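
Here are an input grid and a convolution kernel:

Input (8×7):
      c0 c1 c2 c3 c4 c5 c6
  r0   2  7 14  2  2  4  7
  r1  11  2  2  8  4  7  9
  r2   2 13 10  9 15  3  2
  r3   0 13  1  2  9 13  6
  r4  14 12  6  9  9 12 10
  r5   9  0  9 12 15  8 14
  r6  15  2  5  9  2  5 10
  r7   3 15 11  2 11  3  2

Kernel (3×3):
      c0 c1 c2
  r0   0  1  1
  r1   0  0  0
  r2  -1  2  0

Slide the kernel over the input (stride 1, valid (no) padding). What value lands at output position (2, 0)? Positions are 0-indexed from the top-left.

The receptive field on the input at this output position is [2 13 10 / 0 13 1 / 14 12 6]. Elementwise product with the kernel and sum: 13·1 + 10·1 + 14·-1 + 12·2.

33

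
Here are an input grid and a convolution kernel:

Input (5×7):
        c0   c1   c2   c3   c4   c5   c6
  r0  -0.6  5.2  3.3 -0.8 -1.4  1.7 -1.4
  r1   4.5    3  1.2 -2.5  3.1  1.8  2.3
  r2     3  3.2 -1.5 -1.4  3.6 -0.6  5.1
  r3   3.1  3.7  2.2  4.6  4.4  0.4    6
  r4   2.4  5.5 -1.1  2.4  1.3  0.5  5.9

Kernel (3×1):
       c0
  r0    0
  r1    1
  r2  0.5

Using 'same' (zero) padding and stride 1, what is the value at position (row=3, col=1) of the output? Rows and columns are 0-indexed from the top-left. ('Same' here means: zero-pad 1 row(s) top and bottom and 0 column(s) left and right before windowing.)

The receptive field on the zero-padded input at this output position is [3.2 / 3.7 / 5.5]. Elementwise product with the kernel and sum: 3.7·1 + 5.5·0.5.

6.45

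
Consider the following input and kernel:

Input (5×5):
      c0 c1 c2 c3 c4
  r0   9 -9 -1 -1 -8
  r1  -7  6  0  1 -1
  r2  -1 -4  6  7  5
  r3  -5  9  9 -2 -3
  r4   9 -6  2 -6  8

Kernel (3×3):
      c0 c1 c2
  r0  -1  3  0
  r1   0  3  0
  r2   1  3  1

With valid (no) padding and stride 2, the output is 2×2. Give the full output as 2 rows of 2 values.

-25 33
9 1

Output[0,0]: The receptive field on the input at this output position is [9 -9 -1 / -7 6 0 / -1 -4 6]. Elementwise product with the kernel and sum: 9·-1 + -9·3 + 6·3 + -1·1 + -4·3 + 6·1.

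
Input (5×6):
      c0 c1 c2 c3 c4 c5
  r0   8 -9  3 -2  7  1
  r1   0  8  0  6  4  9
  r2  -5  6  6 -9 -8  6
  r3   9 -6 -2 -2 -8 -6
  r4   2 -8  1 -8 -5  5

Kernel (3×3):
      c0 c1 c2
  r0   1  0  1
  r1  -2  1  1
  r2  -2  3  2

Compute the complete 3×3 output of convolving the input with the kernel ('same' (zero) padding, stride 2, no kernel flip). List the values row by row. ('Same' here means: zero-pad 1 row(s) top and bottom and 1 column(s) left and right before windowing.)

15 15 30
24 1 -1
-12 1 8

Output[0,0]: The receptive field on the zero-padded input at this output position is [0 0 0 / 0 8 -9 / 0 0 8]. Elementwise product with the kernel and sum: 0·1 + 0·1 + 0·-2 + 8·1 + -9·1 + 0·-2 + 0·3 + 8·2.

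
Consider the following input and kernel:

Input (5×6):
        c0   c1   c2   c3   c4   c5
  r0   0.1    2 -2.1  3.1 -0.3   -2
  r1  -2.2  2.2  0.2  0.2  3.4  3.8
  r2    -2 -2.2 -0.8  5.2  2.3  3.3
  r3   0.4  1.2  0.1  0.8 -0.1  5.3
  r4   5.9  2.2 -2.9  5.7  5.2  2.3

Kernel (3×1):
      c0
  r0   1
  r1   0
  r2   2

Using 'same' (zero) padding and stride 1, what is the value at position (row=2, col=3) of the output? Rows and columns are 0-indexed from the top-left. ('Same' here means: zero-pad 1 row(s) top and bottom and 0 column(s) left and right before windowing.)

The receptive field on the zero-padded input at this output position is [0.2 / 5.2 / 0.8]. Elementwise product with the kernel and sum: 0.2·1 + 0.8·2.

1.8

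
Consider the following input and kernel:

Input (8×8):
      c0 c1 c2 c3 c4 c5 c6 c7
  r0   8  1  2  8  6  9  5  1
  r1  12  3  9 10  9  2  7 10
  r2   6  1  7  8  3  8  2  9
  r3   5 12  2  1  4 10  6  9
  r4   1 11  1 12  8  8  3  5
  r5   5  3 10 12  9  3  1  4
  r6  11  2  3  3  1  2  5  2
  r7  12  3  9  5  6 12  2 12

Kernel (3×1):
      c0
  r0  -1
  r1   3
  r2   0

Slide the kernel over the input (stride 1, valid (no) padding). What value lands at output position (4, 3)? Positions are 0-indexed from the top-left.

24

The receptive field on the input at this output position is [12 / 12 / 3]. Elementwise product with the kernel and sum: 12·-1 + 12·3.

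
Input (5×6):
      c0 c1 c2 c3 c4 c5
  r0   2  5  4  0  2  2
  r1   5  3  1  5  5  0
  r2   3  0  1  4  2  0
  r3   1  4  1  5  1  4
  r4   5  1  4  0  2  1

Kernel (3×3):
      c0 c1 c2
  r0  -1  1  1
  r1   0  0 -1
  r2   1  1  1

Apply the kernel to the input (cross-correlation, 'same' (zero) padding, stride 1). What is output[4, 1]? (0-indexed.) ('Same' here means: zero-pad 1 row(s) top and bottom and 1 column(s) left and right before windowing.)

0

The receptive field on the zero-padded input at this output position is [1 4 1 / 5 1 4 / 0 0 0]. Elementwise product with the kernel and sum: 1·-1 + 4·1 + 1·1 + 4·-1 + 0·1 + 0·1 + 0·1.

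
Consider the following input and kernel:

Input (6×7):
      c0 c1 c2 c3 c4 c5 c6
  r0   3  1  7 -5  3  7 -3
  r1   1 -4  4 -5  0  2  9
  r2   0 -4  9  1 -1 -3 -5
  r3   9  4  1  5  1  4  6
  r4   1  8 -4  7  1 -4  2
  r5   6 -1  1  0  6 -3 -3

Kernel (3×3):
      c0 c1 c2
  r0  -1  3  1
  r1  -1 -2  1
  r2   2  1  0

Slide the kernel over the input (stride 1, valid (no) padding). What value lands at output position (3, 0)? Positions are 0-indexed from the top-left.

The receptive field on the input at this output position is [9 4 1 / 1 8 -4 / 6 -1 1]. Elementwise product with the kernel and sum: 9·-1 + 4·3 + 1·1 + 1·-1 + 8·-2 + -4·1 + 6·2 + -1·1.

-6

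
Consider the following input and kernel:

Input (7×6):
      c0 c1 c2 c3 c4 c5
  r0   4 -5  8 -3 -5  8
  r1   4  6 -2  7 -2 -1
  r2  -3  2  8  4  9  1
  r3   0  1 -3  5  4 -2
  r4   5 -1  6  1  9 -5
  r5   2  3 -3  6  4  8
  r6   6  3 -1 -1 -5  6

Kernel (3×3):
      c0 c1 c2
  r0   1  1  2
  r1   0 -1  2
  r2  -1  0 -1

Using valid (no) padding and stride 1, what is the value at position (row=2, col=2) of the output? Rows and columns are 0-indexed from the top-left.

18

The receptive field on the input at this output position is [8 4 9 / -3 5 4 / 6 1 9]. Elementwise product with the kernel and sum: 8·1 + 4·1 + 9·2 + 5·-1 + 4·2 + 6·-1 + 9·-1.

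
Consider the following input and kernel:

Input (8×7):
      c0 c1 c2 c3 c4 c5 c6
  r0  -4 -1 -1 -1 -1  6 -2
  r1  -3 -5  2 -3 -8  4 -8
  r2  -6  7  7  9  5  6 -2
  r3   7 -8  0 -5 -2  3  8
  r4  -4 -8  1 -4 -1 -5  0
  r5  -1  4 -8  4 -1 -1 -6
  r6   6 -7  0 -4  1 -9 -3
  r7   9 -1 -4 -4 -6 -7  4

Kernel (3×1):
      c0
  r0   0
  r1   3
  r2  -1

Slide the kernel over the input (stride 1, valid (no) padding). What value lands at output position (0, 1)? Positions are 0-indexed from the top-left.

-22

The receptive field on the input at this output position is [-1 / -5 / 7]. Elementwise product with the kernel and sum: -5·3 + 7·-1.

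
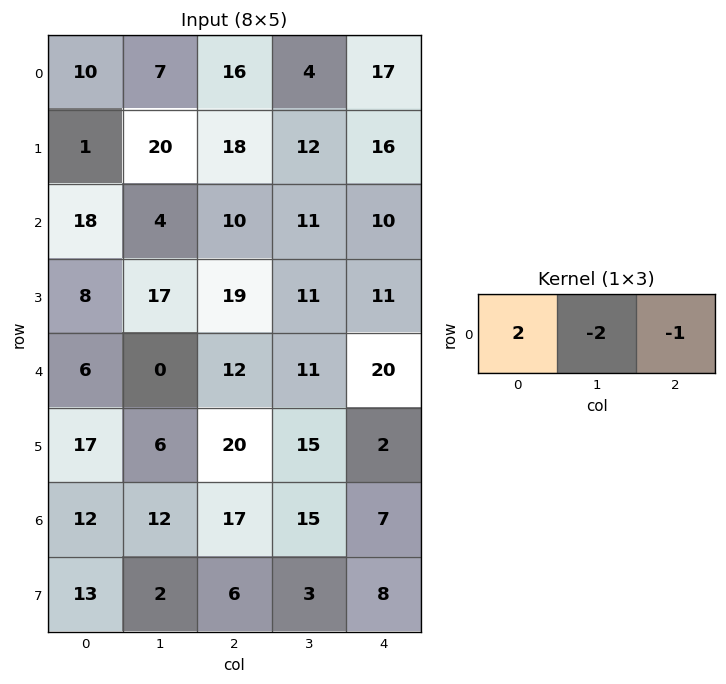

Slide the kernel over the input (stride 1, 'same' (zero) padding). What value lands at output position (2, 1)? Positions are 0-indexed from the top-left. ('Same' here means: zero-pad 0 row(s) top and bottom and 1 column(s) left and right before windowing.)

The receptive field on the zero-padded input at this output position is [18 4 10]. Elementwise product with the kernel and sum: 18·2 + 4·-2 + 10·-1.

18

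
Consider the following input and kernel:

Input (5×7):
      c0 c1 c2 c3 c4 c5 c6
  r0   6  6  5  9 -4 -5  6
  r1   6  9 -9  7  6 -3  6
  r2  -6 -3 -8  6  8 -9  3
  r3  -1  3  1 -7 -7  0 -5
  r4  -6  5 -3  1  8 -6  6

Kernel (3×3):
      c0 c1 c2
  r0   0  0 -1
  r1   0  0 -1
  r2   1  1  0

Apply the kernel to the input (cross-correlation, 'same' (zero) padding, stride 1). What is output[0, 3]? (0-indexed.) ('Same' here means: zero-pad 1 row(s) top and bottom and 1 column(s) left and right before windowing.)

The receptive field on the zero-padded input at this output position is [0 0 0 / 5 9 -4 / -9 7 6]. Elementwise product with the kernel and sum: 0·-1 + -4·-1 + -9·1 + 7·1.

2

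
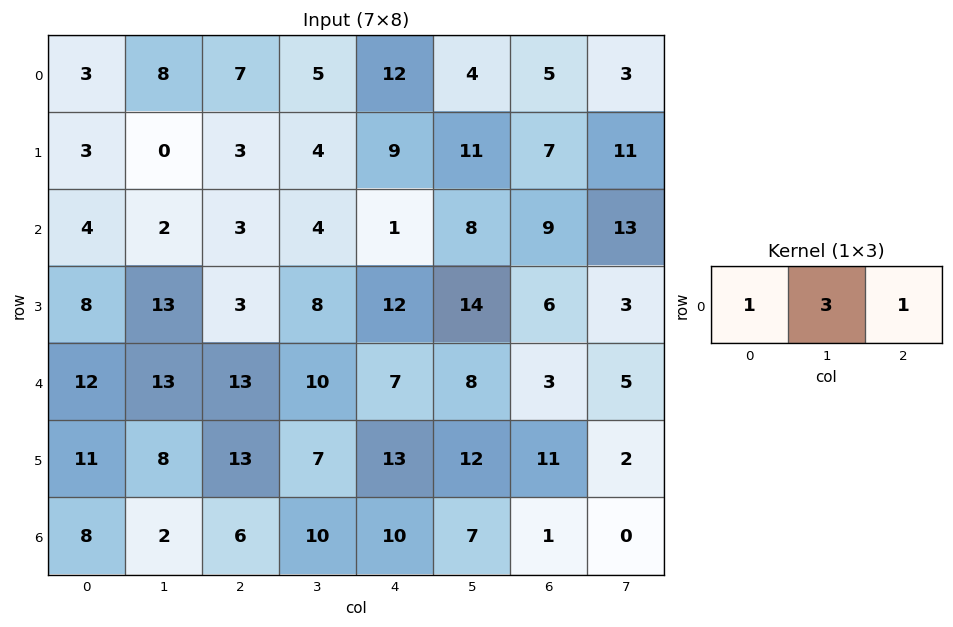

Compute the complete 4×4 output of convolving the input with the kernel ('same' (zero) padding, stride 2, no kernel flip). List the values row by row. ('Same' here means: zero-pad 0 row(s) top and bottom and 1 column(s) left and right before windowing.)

Output[0,0]: The receptive field on the zero-padded input at this output position is [0 3 8]. Elementwise product with the kernel and sum: 0·1 + 3·3 + 8·1.

17 34 45 22
14 15 15 48
49 62 39 22
26 30 47 10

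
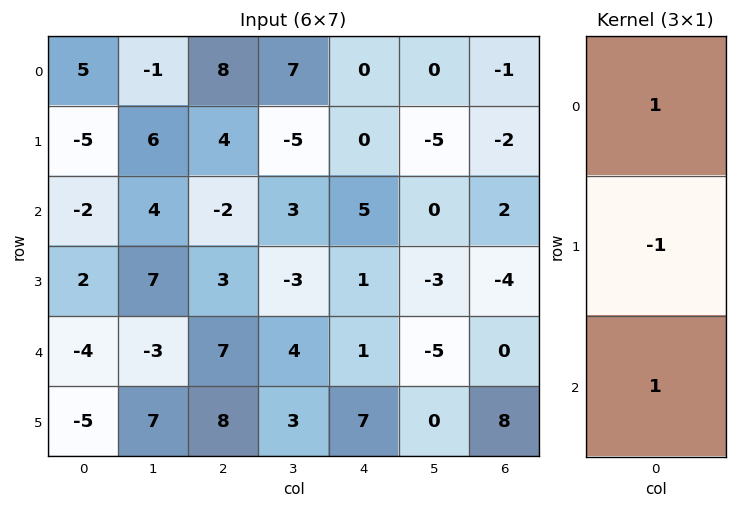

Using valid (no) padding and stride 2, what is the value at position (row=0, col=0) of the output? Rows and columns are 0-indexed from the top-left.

8

The receptive field on the input at this output position is [5 / -5 / -2]. Elementwise product with the kernel and sum: 5·1 + -5·-1 + -2·1.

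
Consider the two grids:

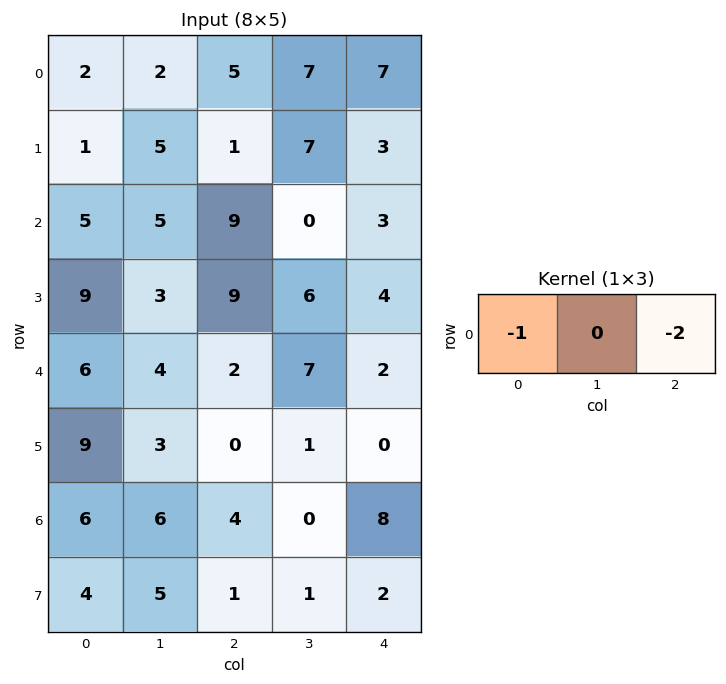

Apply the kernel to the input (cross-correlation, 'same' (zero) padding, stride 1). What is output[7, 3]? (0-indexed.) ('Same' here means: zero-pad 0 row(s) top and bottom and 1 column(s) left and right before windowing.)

-5

The receptive field on the zero-padded input at this output position is [1 1 2]. Elementwise product with the kernel and sum: 1·-1 + 2·-2.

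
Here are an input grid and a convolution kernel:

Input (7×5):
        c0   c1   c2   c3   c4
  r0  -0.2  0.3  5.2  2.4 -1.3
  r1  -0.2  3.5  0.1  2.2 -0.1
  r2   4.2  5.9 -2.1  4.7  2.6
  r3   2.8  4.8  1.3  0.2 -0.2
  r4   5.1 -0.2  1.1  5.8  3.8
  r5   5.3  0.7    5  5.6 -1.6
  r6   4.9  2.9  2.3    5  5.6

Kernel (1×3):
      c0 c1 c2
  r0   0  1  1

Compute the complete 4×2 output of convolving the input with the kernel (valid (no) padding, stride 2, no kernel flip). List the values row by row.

5.5 1.1
3.8 7.3
0.9 9.6
5.2 10.6

Output[0,0]: The receptive field on the input at this output position is [-0.2 0.3 5.2]. Elementwise product with the kernel and sum: 0.3·1 + 5.2·1.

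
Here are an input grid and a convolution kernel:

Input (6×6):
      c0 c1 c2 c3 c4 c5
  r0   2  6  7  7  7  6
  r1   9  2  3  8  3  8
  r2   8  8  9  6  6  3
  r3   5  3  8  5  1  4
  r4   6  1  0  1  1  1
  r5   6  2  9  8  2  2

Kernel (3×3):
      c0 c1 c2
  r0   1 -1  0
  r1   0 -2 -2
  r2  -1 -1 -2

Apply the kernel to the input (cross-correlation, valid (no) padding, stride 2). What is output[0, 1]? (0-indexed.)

The receptive field on the input at this output position is [7 7 7 / 3 8 3 / 9 6 6]. Elementwise product with the kernel and sum: 7·1 + 7·-1 + 8·-2 + 3·-2 + 9·-1 + 6·-1 + 6·-2.

-49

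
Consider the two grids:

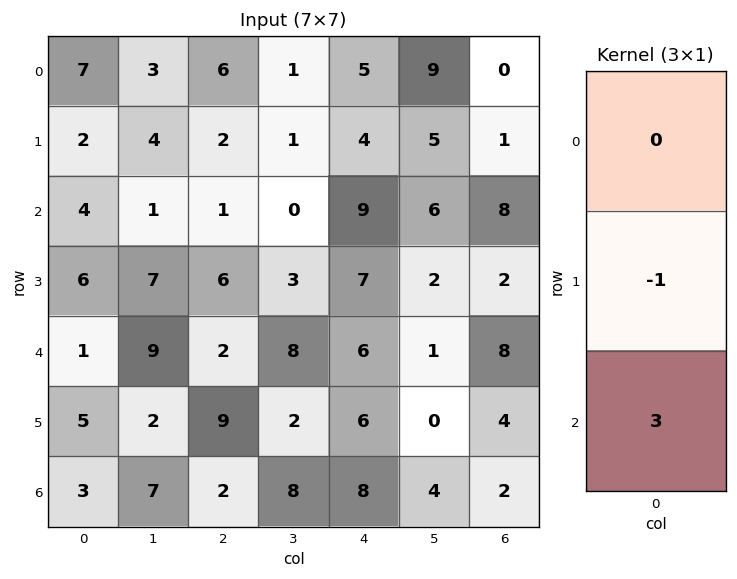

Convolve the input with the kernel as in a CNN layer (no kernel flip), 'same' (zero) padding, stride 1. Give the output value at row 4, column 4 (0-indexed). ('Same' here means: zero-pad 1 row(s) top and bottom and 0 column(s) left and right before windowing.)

The receptive field on the zero-padded input at this output position is [7 / 6 / 6]. Elementwise product with the kernel and sum: 6·-1 + 6·3.

12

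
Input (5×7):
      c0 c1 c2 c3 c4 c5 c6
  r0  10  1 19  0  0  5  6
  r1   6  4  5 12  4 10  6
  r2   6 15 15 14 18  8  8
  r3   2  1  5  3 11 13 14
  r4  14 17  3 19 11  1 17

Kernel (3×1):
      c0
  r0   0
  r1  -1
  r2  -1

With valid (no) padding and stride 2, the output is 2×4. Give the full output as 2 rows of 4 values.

-12 -20 -22 -14
-16 -8 -22 -31

Output[0,0]: The receptive field on the input at this output position is [10 / 6 / 6]. Elementwise product with the kernel and sum: 6·-1 + 6·-1.
Output[0,1]: The receptive field on the input at this output position is [19 / 5 / 15]. Elementwise product with the kernel and sum: 5·-1 + 15·-1.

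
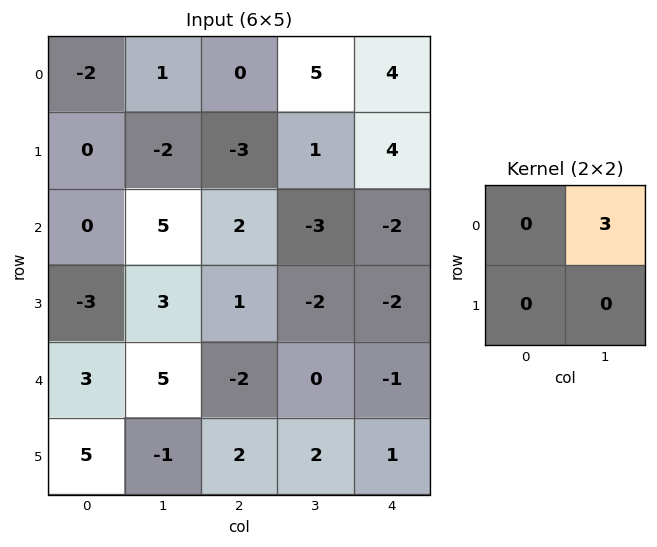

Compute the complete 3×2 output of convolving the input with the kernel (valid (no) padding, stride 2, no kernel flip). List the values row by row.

Output[0,0]: The receptive field on the input at this output position is [-2 1 / 0 -2]. Elementwise product with the kernel and sum: 1·3.

3 15
15 -9
15 0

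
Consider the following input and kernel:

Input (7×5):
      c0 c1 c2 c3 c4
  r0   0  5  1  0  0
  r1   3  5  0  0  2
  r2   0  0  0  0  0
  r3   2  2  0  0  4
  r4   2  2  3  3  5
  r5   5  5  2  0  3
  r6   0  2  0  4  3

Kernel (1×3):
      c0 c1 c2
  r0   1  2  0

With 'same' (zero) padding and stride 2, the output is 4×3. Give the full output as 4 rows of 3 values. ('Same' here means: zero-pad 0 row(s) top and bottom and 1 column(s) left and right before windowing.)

0 7 0
0 0 0
4 8 13
0 2 10

Output[0,0]: The receptive field on the zero-padded input at this output position is [0 0 5]. Elementwise product with the kernel and sum: 0·1 + 0·2.
Output[0,1]: The receptive field on the zero-padded input at this output position is [5 1 0]. Elementwise product with the kernel and sum: 5·1 + 1·2.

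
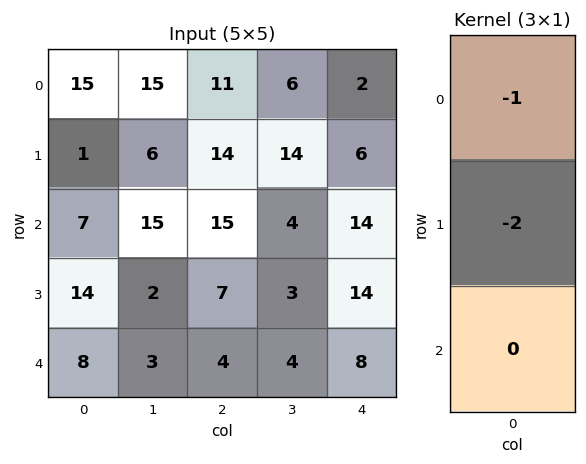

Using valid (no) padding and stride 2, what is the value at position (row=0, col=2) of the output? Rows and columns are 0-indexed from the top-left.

-14

The receptive field on the input at this output position is [2 / 6 / 14]. Elementwise product with the kernel and sum: 2·-1 + 6·-2.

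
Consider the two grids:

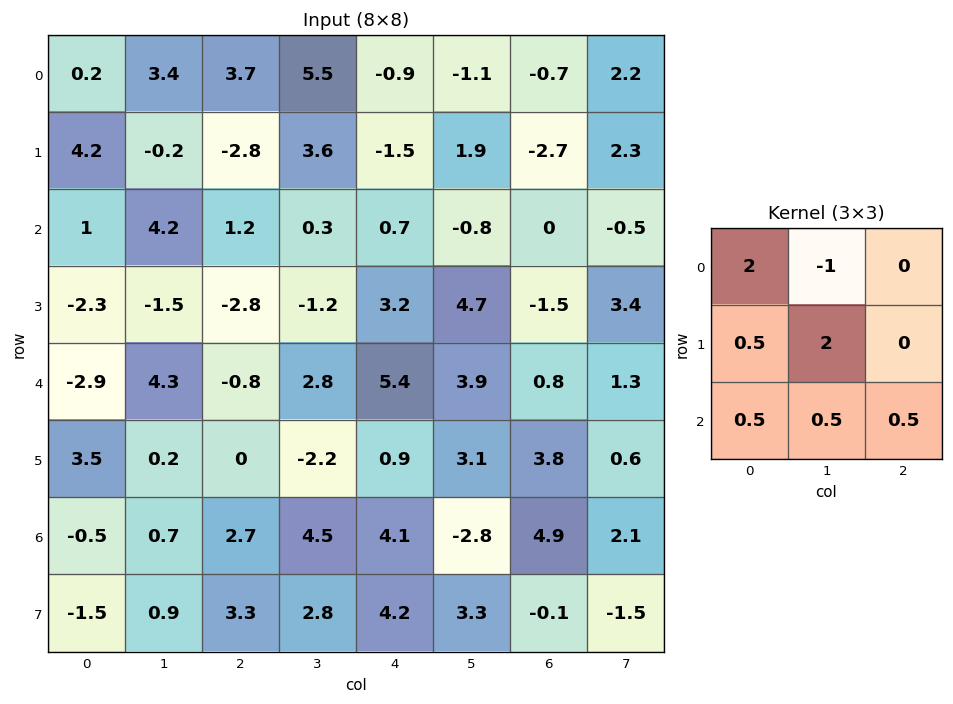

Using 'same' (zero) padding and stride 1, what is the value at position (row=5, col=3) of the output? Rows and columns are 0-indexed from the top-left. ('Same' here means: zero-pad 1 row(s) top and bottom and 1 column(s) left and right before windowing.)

The receptive field on the zero-padded input at this output position is [-0.8 2.8 5.4 / 0 -2.2 0.9 / 2.7 4.5 4.1]. Elementwise product with the kernel and sum: -0.8·2 + 2.8·-1 + 0·0.5 + -2.2·2 + 2.7·0.5 + 4.5·0.5 + 4.1·0.5.

-3.15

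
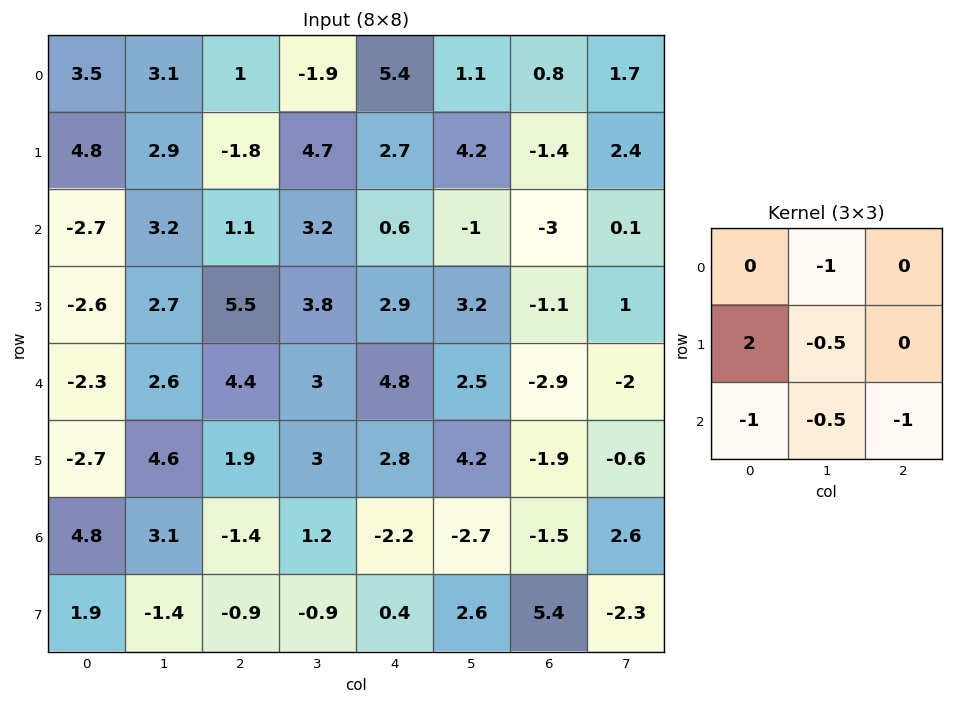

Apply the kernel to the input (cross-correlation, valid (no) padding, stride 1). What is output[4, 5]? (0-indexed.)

The receptive field on the input at this output position is [2.5 -2.9 -2 / 4.2 -1.9 -0.6 / -2.7 -1.5 2.6]. Elementwise product with the kernel and sum: -2.9·-1 + 4.2·2 + -1.9·-0.5 + -2.7·-1 + -1.5·-0.5 + 2.6·-1.

13.1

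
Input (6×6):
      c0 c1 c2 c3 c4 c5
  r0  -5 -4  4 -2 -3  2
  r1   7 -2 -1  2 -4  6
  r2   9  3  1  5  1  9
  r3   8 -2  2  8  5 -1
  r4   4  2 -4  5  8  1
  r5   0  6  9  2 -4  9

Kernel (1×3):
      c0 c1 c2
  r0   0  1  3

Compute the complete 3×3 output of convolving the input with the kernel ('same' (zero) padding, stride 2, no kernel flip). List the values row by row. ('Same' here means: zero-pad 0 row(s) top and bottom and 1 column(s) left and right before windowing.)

-17 -2 3
18 16 28
10 11 11

Output[0,0]: The receptive field on the zero-padded input at this output position is [0 -5 -4]. Elementwise product with the kernel and sum: -5·1 + -4·3.
Output[0,1]: The receptive field on the zero-padded input at this output position is [-4 4 -2]. Elementwise product with the kernel and sum: 4·1 + -2·3.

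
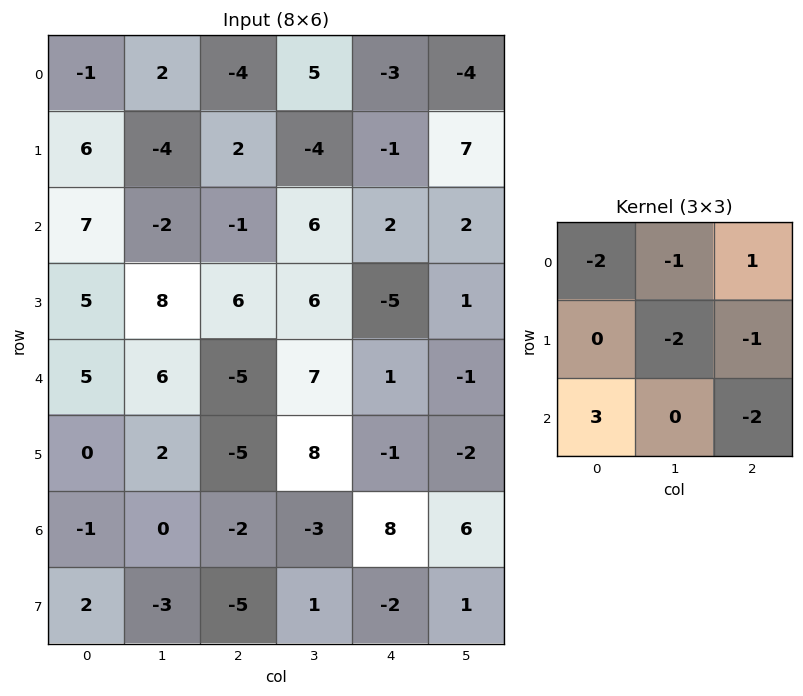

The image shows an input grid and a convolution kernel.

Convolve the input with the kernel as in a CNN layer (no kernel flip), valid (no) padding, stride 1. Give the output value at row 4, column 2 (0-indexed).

The receptive field on the input at this output position is [-5 7 1 / -5 8 -1 / -2 -3 8]. Elementwise product with the kernel and sum: -5·-2 + 7·-1 + 1·1 + 8·-2 + -1·-1 + -2·3 + 8·-2.

-33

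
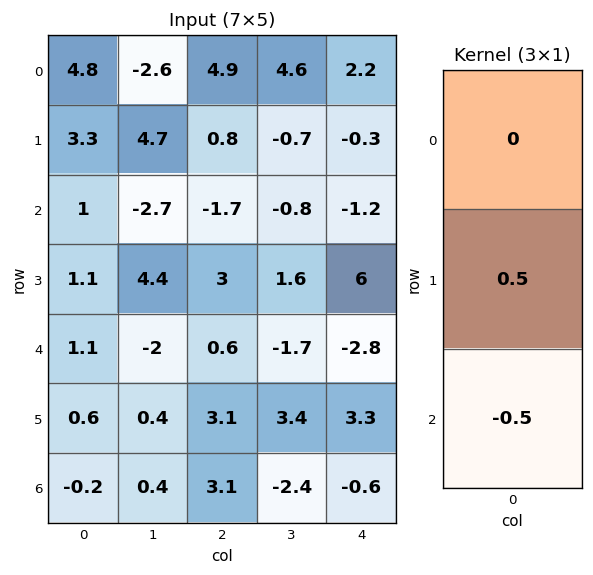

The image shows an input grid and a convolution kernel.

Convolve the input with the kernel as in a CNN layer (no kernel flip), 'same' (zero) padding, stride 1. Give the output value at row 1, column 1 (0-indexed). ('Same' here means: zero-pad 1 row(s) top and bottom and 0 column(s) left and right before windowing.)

3.7

The receptive field on the zero-padded input at this output position is [-2.6 / 4.7 / -2.7]. Elementwise product with the kernel and sum: 4.7·0.5 + -2.7·-0.5.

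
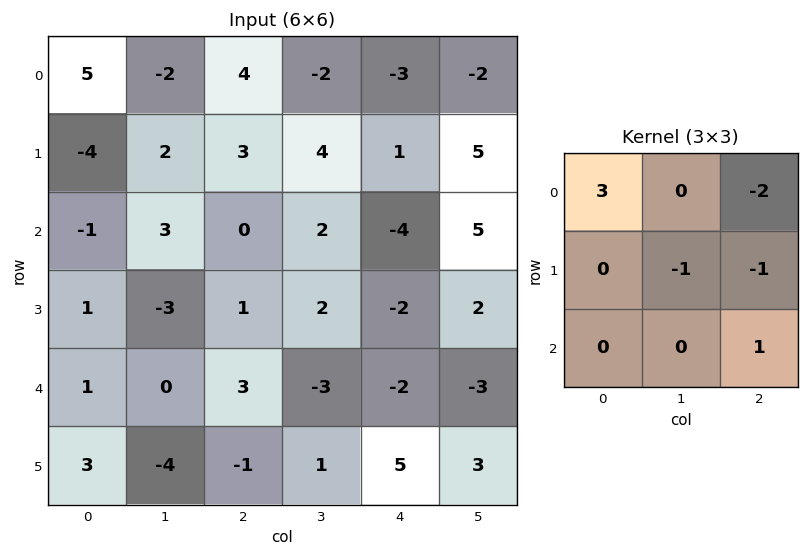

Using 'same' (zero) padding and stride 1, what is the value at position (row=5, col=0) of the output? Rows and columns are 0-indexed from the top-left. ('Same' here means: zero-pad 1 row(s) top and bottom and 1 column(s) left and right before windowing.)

1

The receptive field on the zero-padded input at this output position is [0 1 0 / 0 3 -4 / 0 0 0]. Elementwise product with the kernel and sum: 0·3 + 0·-2 + 3·-1 + -4·-1 + 0·1.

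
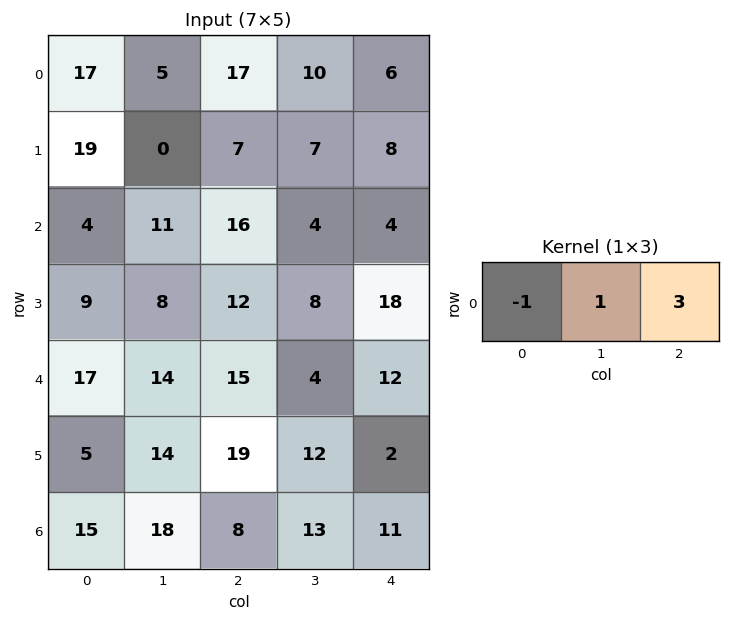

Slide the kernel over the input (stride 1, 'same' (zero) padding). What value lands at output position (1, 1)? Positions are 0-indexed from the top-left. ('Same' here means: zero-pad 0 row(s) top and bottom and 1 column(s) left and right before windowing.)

2

The receptive field on the zero-padded input at this output position is [19 0 7]. Elementwise product with the kernel and sum: 19·-1 + 0·1 + 7·3.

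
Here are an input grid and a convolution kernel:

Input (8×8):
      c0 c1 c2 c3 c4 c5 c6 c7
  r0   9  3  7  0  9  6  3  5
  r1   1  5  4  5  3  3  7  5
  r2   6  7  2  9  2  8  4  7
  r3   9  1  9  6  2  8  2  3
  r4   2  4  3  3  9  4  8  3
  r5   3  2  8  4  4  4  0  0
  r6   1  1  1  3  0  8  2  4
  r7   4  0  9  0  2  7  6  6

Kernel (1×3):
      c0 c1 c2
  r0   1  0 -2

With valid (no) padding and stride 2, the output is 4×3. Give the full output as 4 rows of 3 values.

Output[0,0]: The receptive field on the input at this output position is [9 3 7]. Elementwise product with the kernel and sum: 9·1 + 7·-2.
Output[0,1]: The receptive field on the input at this output position is [7 0 9]. Elementwise product with the kernel and sum: 7·1 + 9·-2.

-5 -11 3
2 -2 -6
-4 -15 -7
-1 1 -4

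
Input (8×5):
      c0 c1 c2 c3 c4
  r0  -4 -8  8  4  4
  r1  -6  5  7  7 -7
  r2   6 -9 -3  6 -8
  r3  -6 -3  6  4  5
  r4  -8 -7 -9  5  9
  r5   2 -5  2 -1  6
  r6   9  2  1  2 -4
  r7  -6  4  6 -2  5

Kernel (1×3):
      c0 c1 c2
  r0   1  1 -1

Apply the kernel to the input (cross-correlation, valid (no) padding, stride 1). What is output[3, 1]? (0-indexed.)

The receptive field on the input at this output position is [-3 6 4]. Elementwise product with the kernel and sum: -3·1 + 6·1 + 4·-1.

-1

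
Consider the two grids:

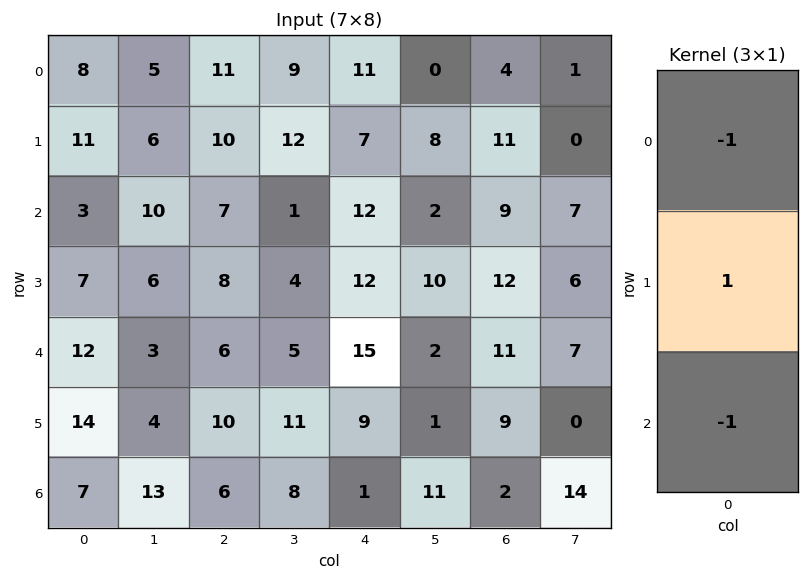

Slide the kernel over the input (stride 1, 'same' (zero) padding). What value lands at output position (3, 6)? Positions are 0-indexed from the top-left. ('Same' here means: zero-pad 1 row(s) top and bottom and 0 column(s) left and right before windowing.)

-8

The receptive field on the zero-padded input at this output position is [9 / 12 / 11]. Elementwise product with the kernel and sum: 9·-1 + 12·1 + 11·-1.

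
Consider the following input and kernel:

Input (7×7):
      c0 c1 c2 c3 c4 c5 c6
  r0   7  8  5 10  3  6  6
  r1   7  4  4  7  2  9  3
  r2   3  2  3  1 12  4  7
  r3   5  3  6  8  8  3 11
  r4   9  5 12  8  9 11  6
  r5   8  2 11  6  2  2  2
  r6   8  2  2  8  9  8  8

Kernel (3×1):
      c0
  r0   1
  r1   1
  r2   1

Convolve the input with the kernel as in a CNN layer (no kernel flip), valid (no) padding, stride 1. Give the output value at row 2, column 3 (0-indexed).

17

The receptive field on the input at this output position is [1 / 8 / 8]. Elementwise product with the kernel and sum: 1·1 + 8·1 + 8·1.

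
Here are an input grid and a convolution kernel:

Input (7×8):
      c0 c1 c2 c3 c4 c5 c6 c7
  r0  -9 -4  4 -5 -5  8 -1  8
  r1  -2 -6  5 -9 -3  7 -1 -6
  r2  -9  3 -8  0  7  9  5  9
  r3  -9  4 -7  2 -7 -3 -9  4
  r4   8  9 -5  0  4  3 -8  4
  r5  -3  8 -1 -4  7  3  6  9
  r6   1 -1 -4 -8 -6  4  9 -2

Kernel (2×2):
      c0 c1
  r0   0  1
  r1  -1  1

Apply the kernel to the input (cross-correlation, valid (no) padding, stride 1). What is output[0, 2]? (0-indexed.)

-19

The receptive field on the input at this output position is [4 -5 / 5 -9]. Elementwise product with the kernel and sum: -5·1 + 5·-1 + -9·1.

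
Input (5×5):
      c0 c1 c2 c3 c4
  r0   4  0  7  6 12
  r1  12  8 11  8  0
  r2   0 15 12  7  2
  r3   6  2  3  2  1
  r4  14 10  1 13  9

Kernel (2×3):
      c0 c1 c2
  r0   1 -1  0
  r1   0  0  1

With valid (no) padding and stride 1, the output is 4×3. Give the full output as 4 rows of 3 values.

15 1 1
16 4 5
-12 5 6
5 12 10

Output[0,0]: The receptive field on the input at this output position is [4 0 7 / 12 8 11]. Elementwise product with the kernel and sum: 4·1 + 0·-1 + 11·1.
Output[0,1]: The receptive field on the input at this output position is [0 7 6 / 8 11 8]. Elementwise product with the kernel and sum: 0·1 + 7·-1 + 8·1.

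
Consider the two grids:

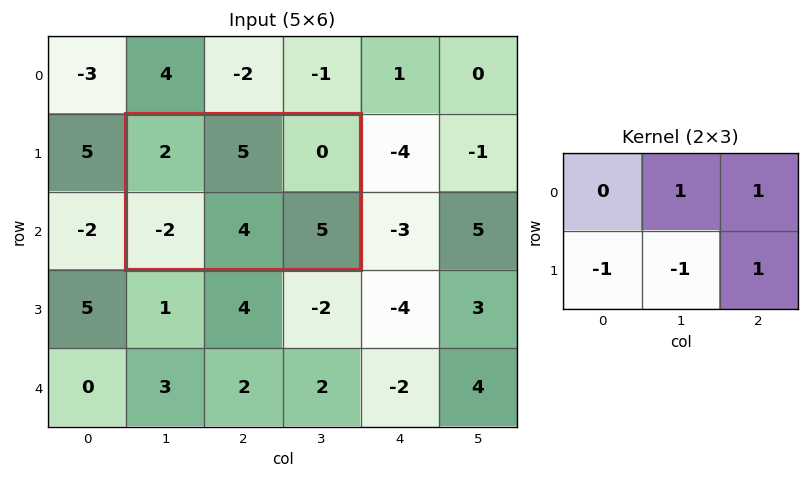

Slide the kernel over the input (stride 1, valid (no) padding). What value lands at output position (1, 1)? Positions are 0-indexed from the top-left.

The receptive field on the input at this output position is [2 5 0 / -2 4 5]. Elementwise product with the kernel and sum: 5·1 + 0·1 + -2·-1 + 4·-1 + 5·1.

8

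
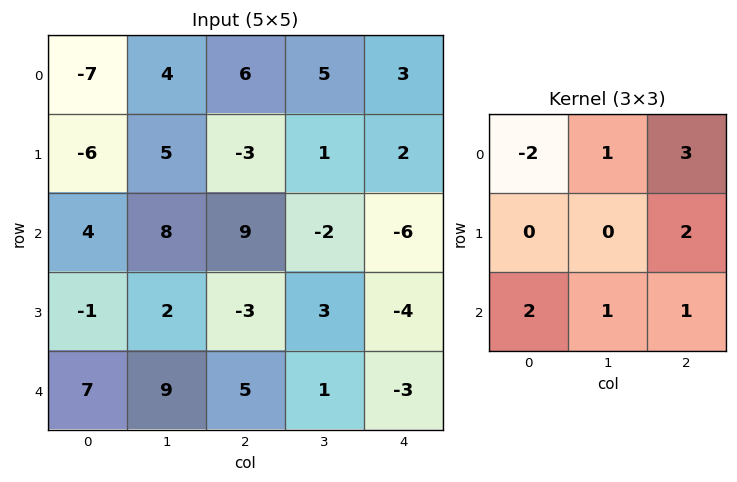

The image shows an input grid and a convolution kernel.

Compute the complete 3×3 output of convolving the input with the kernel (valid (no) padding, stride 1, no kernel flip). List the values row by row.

55 38 16
23 -10 -6
49 17 -38

Output[0,0]: The receptive field on the input at this output position is [-7 4 6 / -6 5 -3 / 4 8 9]. Elementwise product with the kernel and sum: -7·-2 + 4·1 + 6·3 + -3·2 + 4·2 + 8·1 + 9·1.
Output[0,1]: The receptive field on the input at this output position is [4 6 5 / 5 -3 1 / 8 9 -2]. Elementwise product with the kernel and sum: 4·-2 + 6·1 + 5·3 + 1·2 + 8·2 + 9·1 + -2·1.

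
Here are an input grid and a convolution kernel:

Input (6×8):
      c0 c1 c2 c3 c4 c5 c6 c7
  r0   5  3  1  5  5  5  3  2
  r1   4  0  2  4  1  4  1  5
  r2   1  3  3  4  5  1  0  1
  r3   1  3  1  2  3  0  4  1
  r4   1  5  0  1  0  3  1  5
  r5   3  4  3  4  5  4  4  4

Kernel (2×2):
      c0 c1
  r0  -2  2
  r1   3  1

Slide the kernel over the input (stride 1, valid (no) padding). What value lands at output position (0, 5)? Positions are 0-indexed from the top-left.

9

The receptive field on the input at this output position is [5 3 / 4 1]. Elementwise product with the kernel and sum: 5·-2 + 3·2 + 4·3 + 1·1.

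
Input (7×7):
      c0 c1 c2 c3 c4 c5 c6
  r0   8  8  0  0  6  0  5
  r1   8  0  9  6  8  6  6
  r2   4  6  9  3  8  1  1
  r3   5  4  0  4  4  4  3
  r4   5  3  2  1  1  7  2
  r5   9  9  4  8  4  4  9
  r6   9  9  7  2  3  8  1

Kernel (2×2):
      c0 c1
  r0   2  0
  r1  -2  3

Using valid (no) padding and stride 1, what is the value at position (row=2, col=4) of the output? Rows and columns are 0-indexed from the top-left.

20

The receptive field on the input at this output position is [8 1 / 4 4]. Elementwise product with the kernel and sum: 8·2 + 4·-2 + 4·3.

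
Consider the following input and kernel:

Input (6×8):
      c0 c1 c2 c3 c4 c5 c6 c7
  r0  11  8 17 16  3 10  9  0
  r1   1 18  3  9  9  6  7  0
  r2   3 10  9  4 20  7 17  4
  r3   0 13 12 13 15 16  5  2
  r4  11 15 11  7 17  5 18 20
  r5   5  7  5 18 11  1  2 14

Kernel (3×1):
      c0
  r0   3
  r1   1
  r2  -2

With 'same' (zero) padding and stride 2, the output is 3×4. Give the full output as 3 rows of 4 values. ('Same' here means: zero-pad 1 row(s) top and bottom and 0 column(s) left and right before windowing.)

Output[0,0]: The receptive field on the zero-padded input at this output position is [0 / 11 / 1]. Elementwise product with the kernel and sum: 0·3 + 11·1 + 1·-2.
Output[0,1]: The receptive field on the zero-padded input at this output position is [0 / 17 / 3]. Elementwise product with the kernel and sum: 0·3 + 17·1 + 3·-2.

9 11 -15 -5
6 -6 17 28
1 37 40 29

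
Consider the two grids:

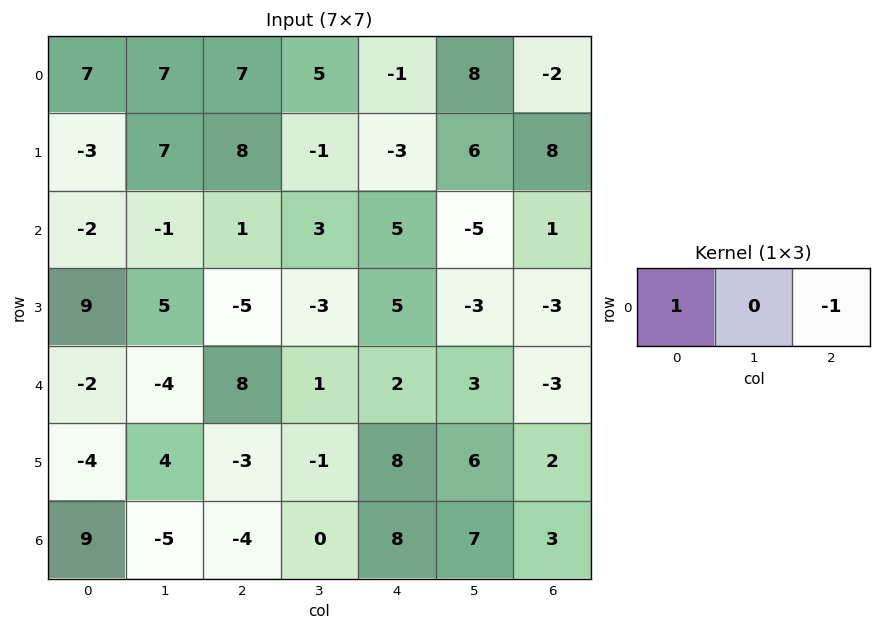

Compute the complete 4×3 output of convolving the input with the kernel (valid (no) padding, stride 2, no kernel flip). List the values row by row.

0 8 1
-3 -4 4
-10 6 5
13 -12 5

Output[0,0]: The receptive field on the input at this output position is [7 7 7]. Elementwise product with the kernel and sum: 7·1 + 7·-1.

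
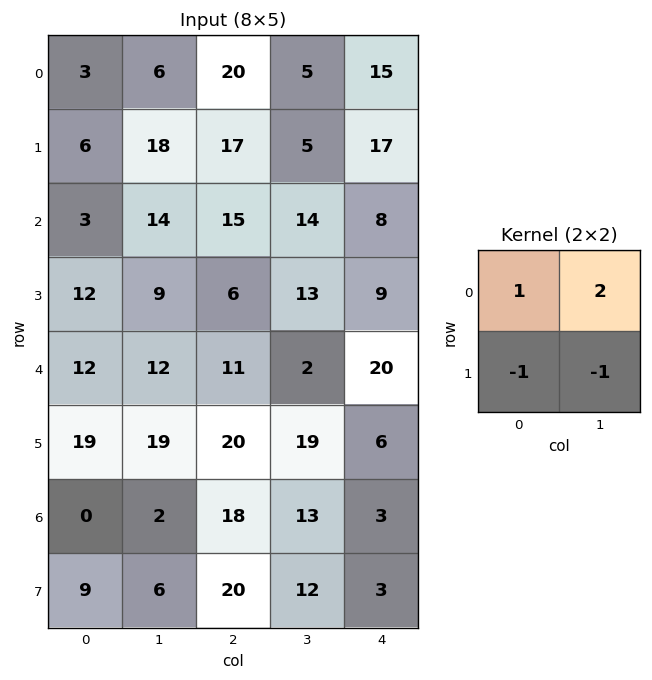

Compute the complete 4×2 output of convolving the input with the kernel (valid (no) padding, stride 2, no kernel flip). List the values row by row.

-9 8
10 24
-2 -24
-11 12

Output[0,0]: The receptive field on the input at this output position is [3 6 / 6 18]. Elementwise product with the kernel and sum: 3·1 + 6·2 + 6·-1 + 18·-1.
Output[0,1]: The receptive field on the input at this output position is [20 5 / 17 5]. Elementwise product with the kernel and sum: 20·1 + 5·2 + 17·-1 + 5·-1.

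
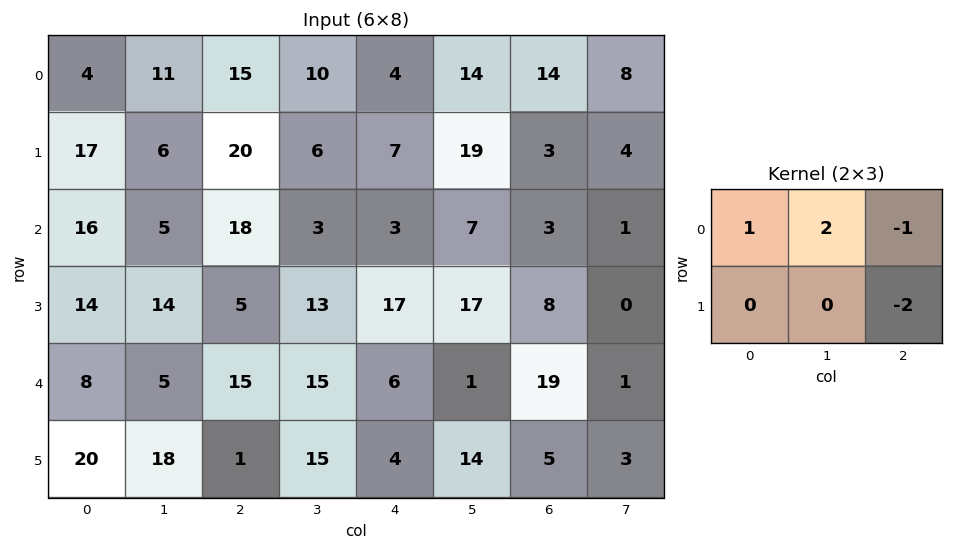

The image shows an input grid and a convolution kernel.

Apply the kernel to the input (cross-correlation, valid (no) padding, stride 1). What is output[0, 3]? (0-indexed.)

-34

The receptive field on the input at this output position is [10 4 14 / 6 7 19]. Elementwise product with the kernel and sum: 10·1 + 4·2 + 14·-1 + 19·-2.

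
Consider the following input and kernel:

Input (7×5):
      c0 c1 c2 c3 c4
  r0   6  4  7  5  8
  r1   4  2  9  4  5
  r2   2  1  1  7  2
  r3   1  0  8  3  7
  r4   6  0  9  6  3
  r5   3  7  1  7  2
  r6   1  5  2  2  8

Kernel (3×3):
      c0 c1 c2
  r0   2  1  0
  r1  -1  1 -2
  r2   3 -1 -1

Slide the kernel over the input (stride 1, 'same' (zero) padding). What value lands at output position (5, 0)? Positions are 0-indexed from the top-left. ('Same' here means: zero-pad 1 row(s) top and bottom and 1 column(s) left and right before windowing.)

The receptive field on the zero-padded input at this output position is [0 6 0 / 0 3 7 / 0 1 5]. Elementwise product with the kernel and sum: 0·2 + 6·1 + 0·-1 + 3·1 + 7·-2 + 0·3 + 1·-1 + 5·-1.

-11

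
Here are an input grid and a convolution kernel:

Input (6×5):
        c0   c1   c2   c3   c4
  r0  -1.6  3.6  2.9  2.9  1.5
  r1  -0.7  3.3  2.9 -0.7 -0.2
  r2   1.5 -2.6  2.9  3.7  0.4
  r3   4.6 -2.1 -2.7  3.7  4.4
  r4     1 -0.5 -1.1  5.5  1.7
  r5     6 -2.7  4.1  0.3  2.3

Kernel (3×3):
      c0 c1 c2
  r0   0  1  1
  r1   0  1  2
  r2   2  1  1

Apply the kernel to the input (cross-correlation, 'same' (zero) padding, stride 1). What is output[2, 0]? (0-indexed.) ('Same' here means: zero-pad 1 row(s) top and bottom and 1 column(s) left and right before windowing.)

1.4

The receptive field on the zero-padded input at this output position is [0 -0.7 3.3 / 0 1.5 -2.6 / 0 4.6 -2.1]. Elementwise product with the kernel and sum: -0.7·1 + 3.3·1 + 1.5·1 + -2.6·2 + 0·2 + 4.6·1 + -2.1·1.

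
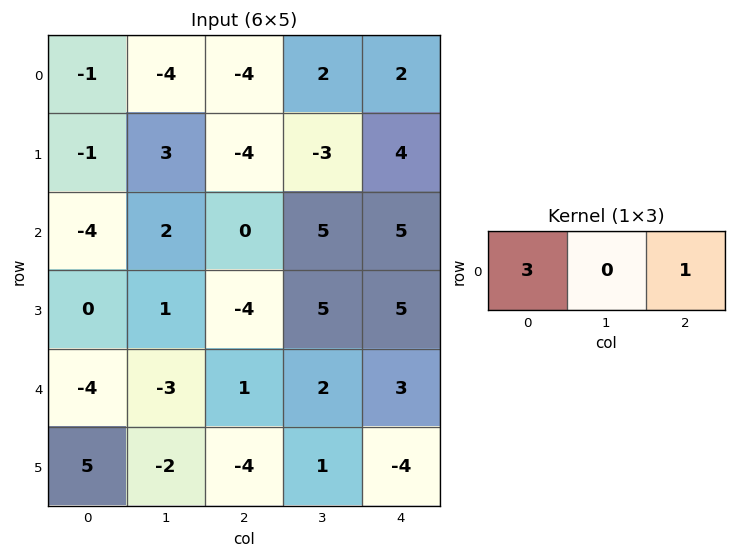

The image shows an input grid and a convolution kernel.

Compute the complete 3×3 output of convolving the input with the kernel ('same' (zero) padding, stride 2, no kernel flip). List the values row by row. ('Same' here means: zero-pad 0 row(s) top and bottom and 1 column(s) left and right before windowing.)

Output[0,0]: The receptive field on the zero-padded input at this output position is [0 -1 -4]. Elementwise product with the kernel and sum: 0·3 + -4·1.

-4 -10 6
2 11 15
-3 -7 6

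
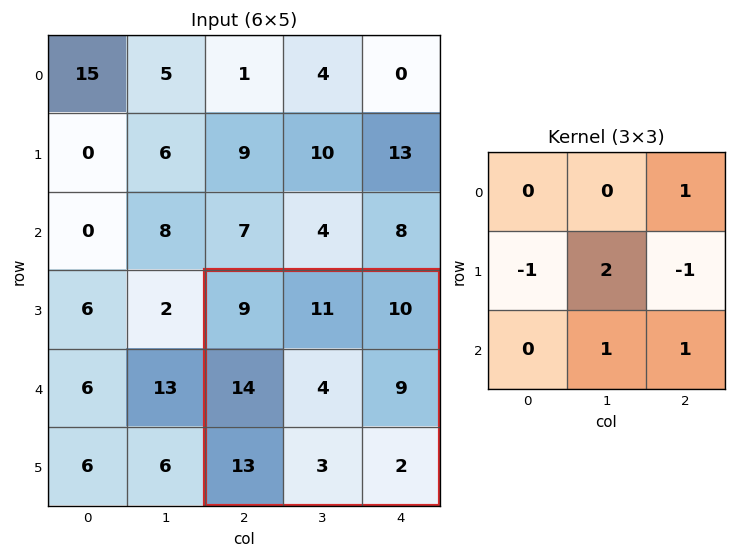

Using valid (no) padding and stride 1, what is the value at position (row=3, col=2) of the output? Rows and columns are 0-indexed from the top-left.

The receptive field on the input at this output position is [9 11 10 / 14 4 9 / 13 3 2]. Elementwise product with the kernel and sum: 10·1 + 14·-1 + 4·2 + 9·-1 + 3·1 + 2·1.

0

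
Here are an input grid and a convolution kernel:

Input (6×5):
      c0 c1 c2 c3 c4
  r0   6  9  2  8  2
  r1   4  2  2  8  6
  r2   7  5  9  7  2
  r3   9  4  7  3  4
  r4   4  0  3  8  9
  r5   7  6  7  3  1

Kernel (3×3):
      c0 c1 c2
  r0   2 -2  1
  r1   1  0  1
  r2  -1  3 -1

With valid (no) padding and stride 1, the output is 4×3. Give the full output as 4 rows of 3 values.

Output[0,0]: The receptive field on the input at this output position is [6 9 2 / 4 2 2 / 7 5 9]. Elementwise product with the kernel and sum: 6·2 + 9·-2 + 2·1 + 4·1 + 2·1 + 7·-1 + 5·3 + 9·-1.

1 47 8
18 34 3
22 7 29
28 17 25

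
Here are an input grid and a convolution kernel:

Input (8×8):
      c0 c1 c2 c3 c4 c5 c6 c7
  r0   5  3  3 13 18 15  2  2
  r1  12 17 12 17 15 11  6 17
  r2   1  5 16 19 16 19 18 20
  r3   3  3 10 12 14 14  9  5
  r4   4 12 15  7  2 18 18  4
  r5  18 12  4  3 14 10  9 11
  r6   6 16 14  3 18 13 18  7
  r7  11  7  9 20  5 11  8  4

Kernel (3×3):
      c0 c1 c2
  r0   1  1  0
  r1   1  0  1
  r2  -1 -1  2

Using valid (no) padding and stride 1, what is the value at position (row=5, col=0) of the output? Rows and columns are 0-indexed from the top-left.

50

The receptive field on the input at this output position is [18 12 4 / 6 16 14 / 11 7 9]. Elementwise product with the kernel and sum: 18·1 + 12·1 + 6·1 + 14·1 + 11·-1 + 7·-1 + 9·2.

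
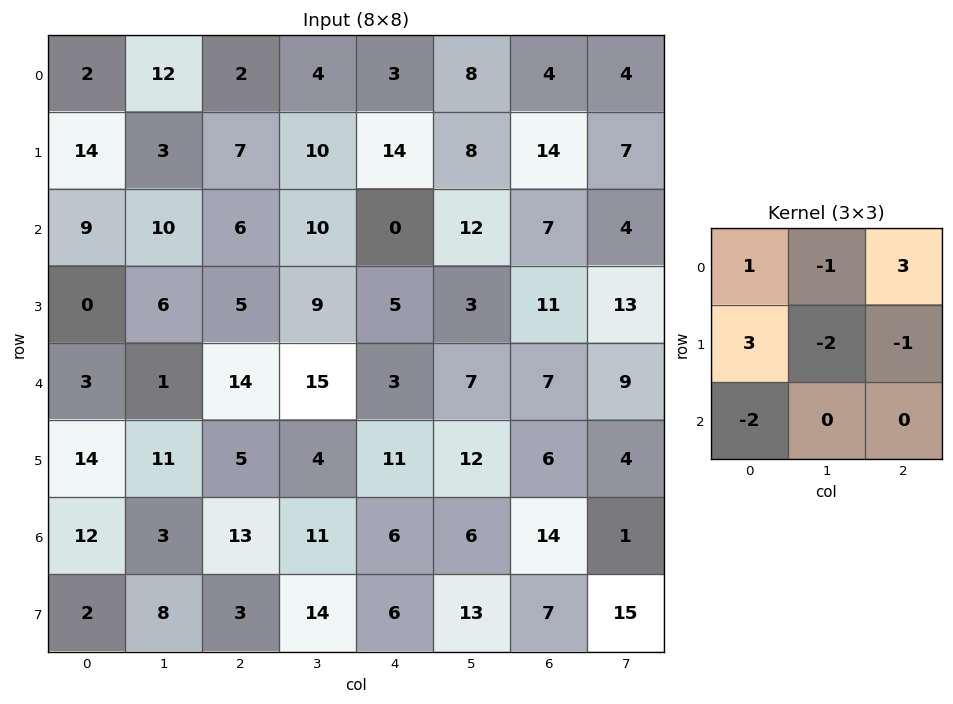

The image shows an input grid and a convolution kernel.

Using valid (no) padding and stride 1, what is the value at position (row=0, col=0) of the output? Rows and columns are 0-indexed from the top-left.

7

The receptive field on the input at this output position is [2 12 2 / 14 3 7 / 9 10 6]. Elementwise product with the kernel and sum: 2·1 + 12·-1 + 2·3 + 14·3 + 3·-2 + 7·-1 + 9·-2.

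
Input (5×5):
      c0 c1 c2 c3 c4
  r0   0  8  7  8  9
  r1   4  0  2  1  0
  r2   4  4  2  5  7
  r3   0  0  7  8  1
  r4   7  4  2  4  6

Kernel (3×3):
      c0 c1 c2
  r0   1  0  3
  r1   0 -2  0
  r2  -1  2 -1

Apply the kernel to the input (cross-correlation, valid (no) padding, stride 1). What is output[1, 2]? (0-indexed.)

The receptive field on the input at this output position is [2 1 0 / 2 5 7 / 7 8 1]. Elementwise product with the kernel and sum: 2·1 + 0·3 + 5·-2 + 7·-1 + 8·2 + 1·-1.

0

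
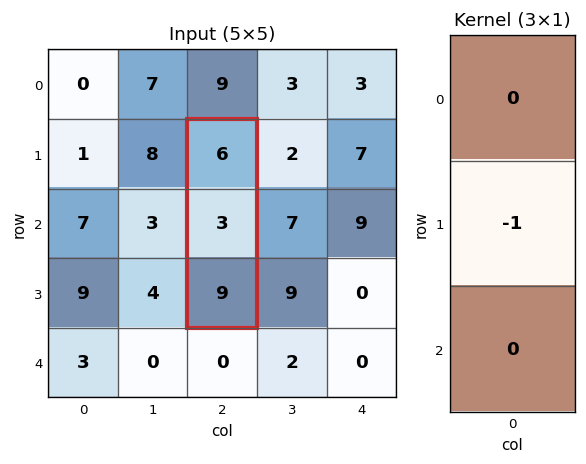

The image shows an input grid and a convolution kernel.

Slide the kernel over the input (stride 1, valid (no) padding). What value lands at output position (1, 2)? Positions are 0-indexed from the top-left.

The receptive field on the input at this output position is [6 / 3 / 9]. Elementwise product with the kernel and sum: 3·-1.

-3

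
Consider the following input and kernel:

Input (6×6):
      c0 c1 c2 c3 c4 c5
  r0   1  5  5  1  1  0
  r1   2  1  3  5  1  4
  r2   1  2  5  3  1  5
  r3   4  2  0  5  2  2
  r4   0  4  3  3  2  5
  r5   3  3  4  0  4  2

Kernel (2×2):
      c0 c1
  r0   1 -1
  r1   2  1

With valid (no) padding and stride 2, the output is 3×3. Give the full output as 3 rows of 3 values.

1 15 7
9 7 2
5 8 7

Output[0,0]: The receptive field on the input at this output position is [1 5 / 2 1]. Elementwise product with the kernel and sum: 1·1 + 5·-1 + 2·2 + 1·1.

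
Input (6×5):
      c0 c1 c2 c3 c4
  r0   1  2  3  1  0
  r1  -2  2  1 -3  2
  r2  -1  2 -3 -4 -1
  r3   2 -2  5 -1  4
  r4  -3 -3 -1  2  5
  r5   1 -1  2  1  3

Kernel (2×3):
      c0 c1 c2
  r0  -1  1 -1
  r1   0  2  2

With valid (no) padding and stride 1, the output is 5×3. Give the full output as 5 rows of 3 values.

Output[0,0]: The receptive field on the input at this output position is [1 2 3 / -2 2 1]. Elementwise product with the kernel and sum: 1·-1 + 2·1 + 3·-1 + 2·2 + 1·2.

4 -4 -4
1 -12 -16
12 7 6
-17 10 4
3 6 6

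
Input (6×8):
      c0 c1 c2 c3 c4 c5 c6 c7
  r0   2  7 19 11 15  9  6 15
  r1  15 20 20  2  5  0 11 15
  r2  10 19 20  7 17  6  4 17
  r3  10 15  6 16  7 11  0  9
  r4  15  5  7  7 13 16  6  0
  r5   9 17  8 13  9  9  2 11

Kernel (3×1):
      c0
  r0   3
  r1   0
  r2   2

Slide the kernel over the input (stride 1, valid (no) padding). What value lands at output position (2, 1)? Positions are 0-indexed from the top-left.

67

The receptive field on the input at this output position is [19 / 15 / 5]. Elementwise product with the kernel and sum: 19·3 + 5·2.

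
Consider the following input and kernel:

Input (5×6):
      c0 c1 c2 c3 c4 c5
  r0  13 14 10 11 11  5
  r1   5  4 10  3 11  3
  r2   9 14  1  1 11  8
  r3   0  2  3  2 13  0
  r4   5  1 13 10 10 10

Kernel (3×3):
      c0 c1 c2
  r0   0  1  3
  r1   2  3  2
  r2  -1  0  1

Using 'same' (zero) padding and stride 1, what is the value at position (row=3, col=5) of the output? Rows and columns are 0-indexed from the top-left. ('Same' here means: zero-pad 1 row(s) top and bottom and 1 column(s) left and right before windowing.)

24

The receptive field on the zero-padded input at this output position is [11 8 0 / 13 0 0 / 10 10 0]. Elementwise product with the kernel and sum: 8·1 + 0·3 + 13·2 + 0·3 + 0·2 + 10·-1 + 0·1.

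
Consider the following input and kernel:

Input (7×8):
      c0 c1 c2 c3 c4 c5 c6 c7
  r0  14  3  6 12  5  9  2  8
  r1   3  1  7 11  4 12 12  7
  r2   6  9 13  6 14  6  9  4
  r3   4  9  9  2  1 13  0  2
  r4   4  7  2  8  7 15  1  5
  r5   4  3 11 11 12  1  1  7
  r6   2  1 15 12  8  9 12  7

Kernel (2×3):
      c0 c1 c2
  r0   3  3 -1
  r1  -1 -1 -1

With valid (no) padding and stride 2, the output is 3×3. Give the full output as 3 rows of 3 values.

Output[0,0]: The receptive field on the input at this output position is [14 3 6 / 3 1 7]. Elementwise product with the kernel and sum: 14·3 + 3·3 + 6·-1 + 3·-1 + 1·-1 + 7·-1.

34 27 12
10 31 37
13 -11 51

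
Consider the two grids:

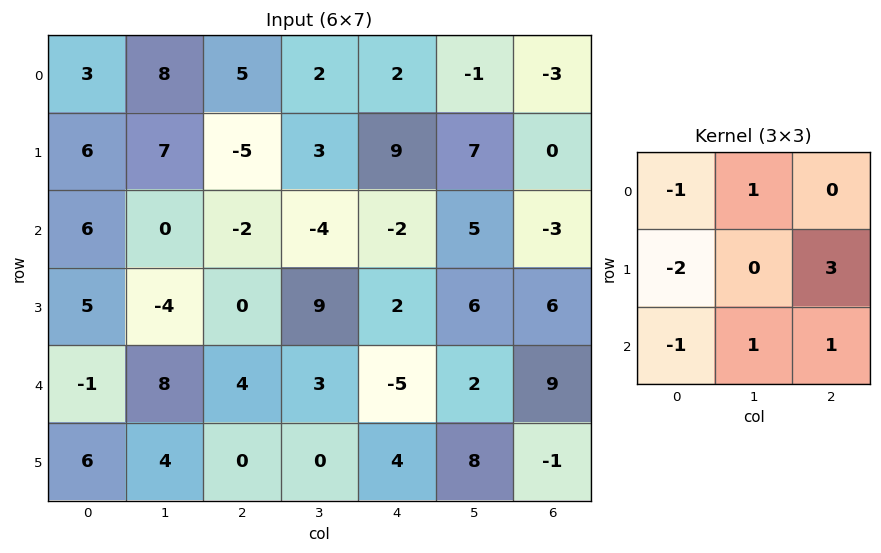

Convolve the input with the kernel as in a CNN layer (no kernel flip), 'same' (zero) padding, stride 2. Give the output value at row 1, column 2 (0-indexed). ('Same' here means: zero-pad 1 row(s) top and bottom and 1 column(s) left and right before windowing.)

The receptive field on the zero-padded input at this output position is [3 9 7 / -4 -2 5 / 9 2 6]. Elementwise product with the kernel and sum: 3·-1 + 9·1 + -4·-2 + 5·3 + 9·-1 + 2·1 + 6·1.

28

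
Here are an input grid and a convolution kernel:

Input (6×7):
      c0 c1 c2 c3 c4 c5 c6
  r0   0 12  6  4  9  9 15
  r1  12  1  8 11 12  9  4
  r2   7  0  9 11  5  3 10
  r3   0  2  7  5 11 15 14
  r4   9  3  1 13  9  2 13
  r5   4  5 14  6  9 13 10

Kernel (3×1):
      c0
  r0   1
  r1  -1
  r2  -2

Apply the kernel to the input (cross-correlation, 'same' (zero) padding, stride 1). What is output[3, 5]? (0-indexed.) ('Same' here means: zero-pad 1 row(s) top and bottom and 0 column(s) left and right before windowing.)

The receptive field on the zero-padded input at this output position is [3 / 15 / 2]. Elementwise product with the kernel and sum: 3·1 + 15·-1 + 2·-2.

-16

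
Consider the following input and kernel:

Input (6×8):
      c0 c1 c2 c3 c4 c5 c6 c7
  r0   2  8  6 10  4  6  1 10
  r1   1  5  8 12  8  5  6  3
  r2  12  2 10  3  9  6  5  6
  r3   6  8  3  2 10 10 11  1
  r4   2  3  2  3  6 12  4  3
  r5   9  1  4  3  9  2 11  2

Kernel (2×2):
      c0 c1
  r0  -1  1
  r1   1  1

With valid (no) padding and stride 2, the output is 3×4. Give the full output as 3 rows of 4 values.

12 24 15 18
4 -2 17 13
11 8 17 12

Output[0,0]: The receptive field on the input at this output position is [2 8 / 1 5]. Elementwise product with the kernel and sum: 2·-1 + 8·1 + 1·1 + 5·1.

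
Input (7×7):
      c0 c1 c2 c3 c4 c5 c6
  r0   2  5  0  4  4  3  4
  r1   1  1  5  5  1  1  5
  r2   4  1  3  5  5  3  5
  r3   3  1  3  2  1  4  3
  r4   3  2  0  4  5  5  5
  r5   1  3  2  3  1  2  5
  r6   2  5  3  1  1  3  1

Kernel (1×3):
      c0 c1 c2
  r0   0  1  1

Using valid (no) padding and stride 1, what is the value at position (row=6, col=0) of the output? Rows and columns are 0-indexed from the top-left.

The receptive field on the input at this output position is [2 5 3]. Elementwise product with the kernel and sum: 5·1 + 3·1.

8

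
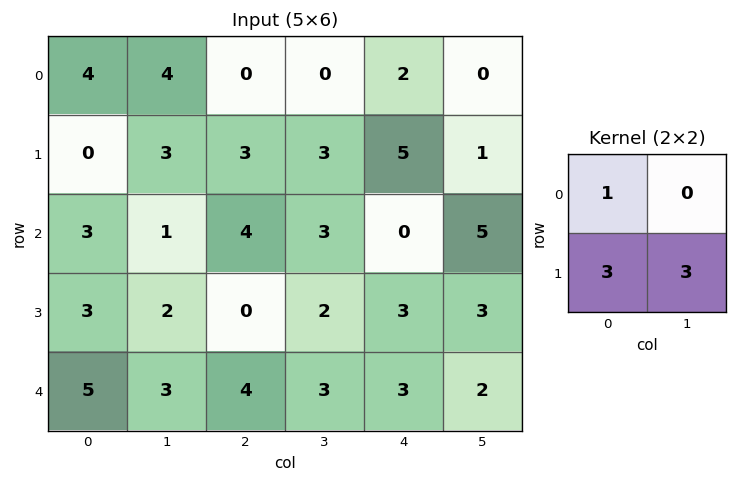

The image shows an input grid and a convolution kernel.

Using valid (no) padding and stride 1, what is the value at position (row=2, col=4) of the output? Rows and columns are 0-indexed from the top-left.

18

The receptive field on the input at this output position is [0 5 / 3 3]. Elementwise product with the kernel and sum: 0·1 + 3·3 + 3·3.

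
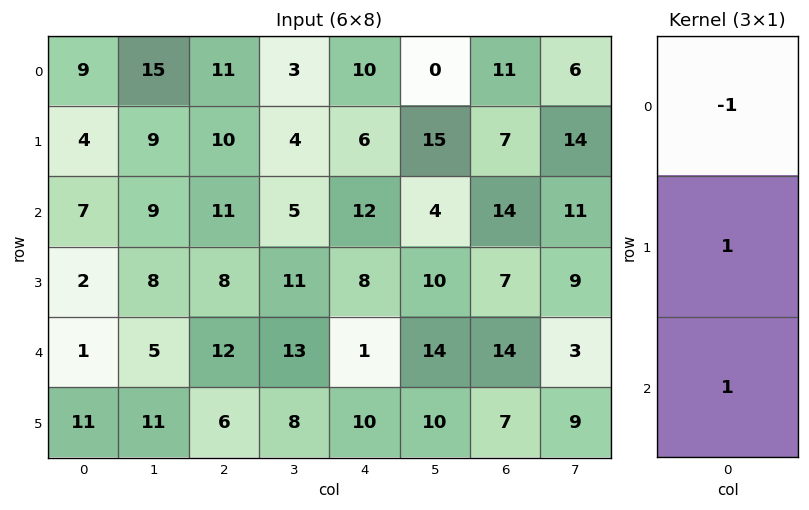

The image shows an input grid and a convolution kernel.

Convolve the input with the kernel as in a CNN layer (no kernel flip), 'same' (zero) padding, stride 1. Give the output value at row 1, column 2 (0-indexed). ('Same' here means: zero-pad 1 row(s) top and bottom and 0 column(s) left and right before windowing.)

10

The receptive field on the zero-padded input at this output position is [11 / 10 / 11]. Elementwise product with the kernel and sum: 11·-1 + 10·1 + 11·1.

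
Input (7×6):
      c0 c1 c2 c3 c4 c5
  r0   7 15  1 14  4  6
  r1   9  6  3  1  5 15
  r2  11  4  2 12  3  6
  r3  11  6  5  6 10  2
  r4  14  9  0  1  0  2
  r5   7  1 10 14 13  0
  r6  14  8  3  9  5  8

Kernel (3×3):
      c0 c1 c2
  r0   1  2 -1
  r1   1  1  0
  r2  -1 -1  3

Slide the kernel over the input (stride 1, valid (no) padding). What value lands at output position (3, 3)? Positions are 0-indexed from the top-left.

The receptive field on the input at this output position is [6 10 2 / 1 0 2 / 14 13 0]. Elementwise product with the kernel and sum: 6·1 + 10·2 + 2·-1 + 1·1 + 0·1 + 14·-1 + 13·-1 + 0·3.

-2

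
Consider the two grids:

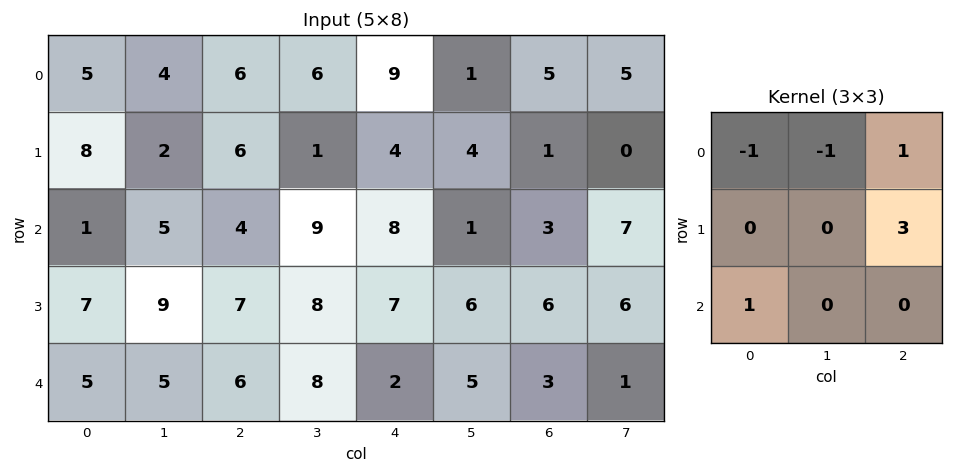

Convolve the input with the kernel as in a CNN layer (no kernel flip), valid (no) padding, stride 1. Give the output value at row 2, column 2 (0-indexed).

The receptive field on the input at this output position is [4 9 8 / 7 8 7 / 6 8 2]. Elementwise product with the kernel and sum: 4·-1 + 9·-1 + 8·1 + 7·3 + 6·1.

22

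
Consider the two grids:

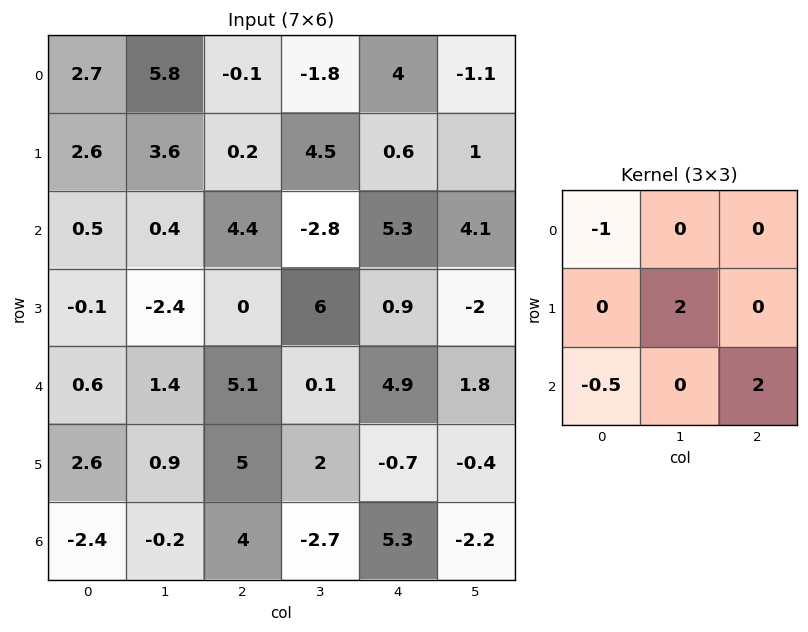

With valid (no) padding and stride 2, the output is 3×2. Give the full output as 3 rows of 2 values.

13.05 17.5
4.6 14.85
10.4 7.5

Output[0,0]: The receptive field on the input at this output position is [2.7 5.8 -0.1 / 2.6 3.6 0.2 / 0.5 0.4 4.4]. Elementwise product with the kernel and sum: 2.7·-1 + 3.6·2 + 0.5·-0.5 + 4.4·2.
Output[0,1]: The receptive field on the input at this output position is [-0.1 -1.8 4 / 0.2 4.5 0.6 / 4.4 -2.8 5.3]. Elementwise product with the kernel and sum: -0.1·-1 + 4.5·2 + 4.4·-0.5 + 5.3·2.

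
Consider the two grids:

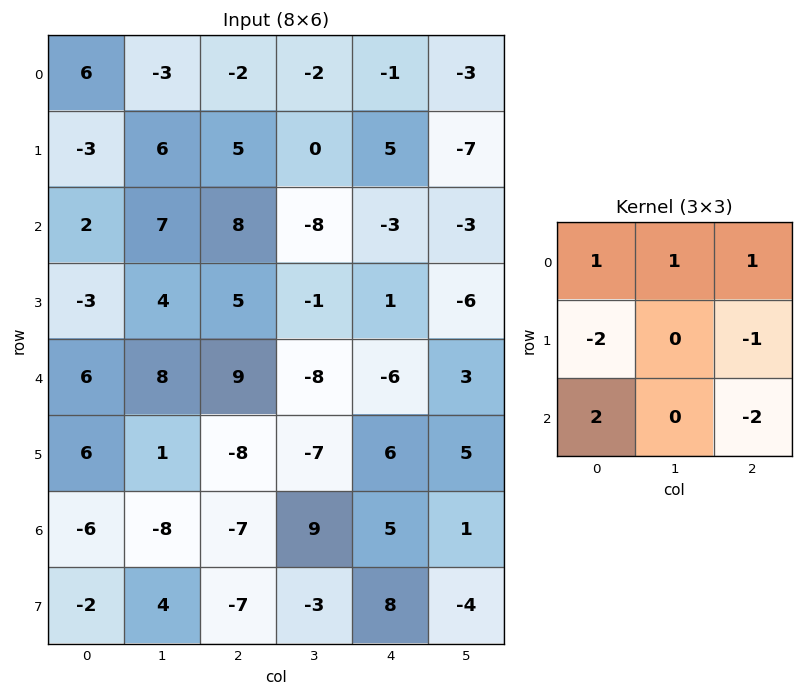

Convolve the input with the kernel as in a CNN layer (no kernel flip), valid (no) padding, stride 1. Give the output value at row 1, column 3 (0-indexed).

27

The receptive field on the input at this output position is [0 5 -7 / -8 -3 -3 / -1 1 -6]. Elementwise product with the kernel and sum: 0·1 + 5·1 + -7·1 + -8·-2 + -3·-1 + -1·2 + -6·-2.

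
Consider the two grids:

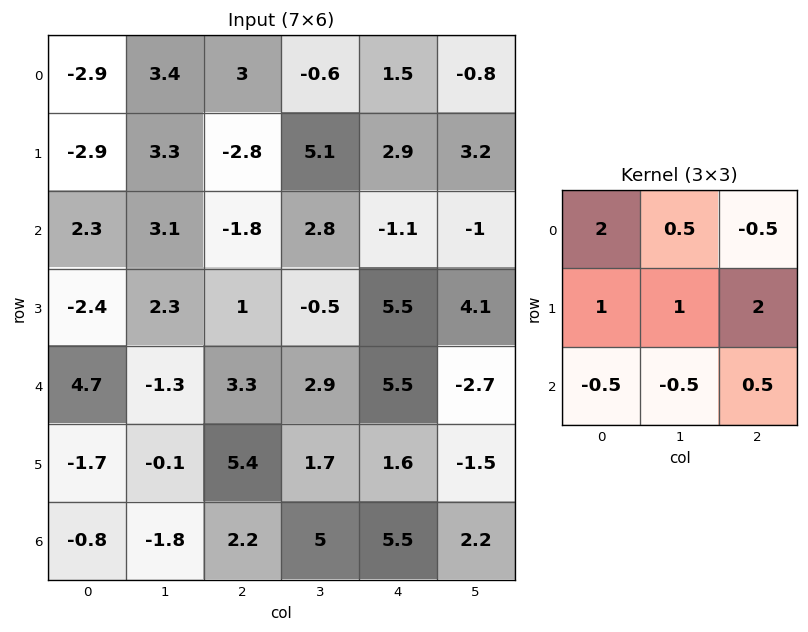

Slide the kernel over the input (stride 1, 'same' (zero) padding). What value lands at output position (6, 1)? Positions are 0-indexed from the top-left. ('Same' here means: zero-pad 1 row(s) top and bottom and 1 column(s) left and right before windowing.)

-4.35

The receptive field on the zero-padded input at this output position is [-1.7 -0.1 5.4 / -0.8 -1.8 2.2 / 0 0 0]. Elementwise product with the kernel and sum: -1.7·2 + -0.1·0.5 + 5.4·-0.5 + -0.8·1 + -1.8·1 + 2.2·2 + 0·-0.5 + 0·-0.5 + 0·0.5.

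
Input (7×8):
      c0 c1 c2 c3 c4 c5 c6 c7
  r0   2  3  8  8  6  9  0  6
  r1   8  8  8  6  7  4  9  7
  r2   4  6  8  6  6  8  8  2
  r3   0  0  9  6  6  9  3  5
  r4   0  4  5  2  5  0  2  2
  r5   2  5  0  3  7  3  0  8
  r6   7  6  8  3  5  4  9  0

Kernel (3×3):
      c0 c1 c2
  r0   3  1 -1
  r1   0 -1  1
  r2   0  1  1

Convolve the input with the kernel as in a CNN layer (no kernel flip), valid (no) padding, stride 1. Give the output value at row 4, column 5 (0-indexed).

The receptive field on the input at this output position is [0 2 2 / 3 0 8 / 4 9 0]. Elementwise product with the kernel and sum: 0·3 + 2·1 + 2·-1 + 0·-1 + 8·1 + 9·1 + 0·1.

17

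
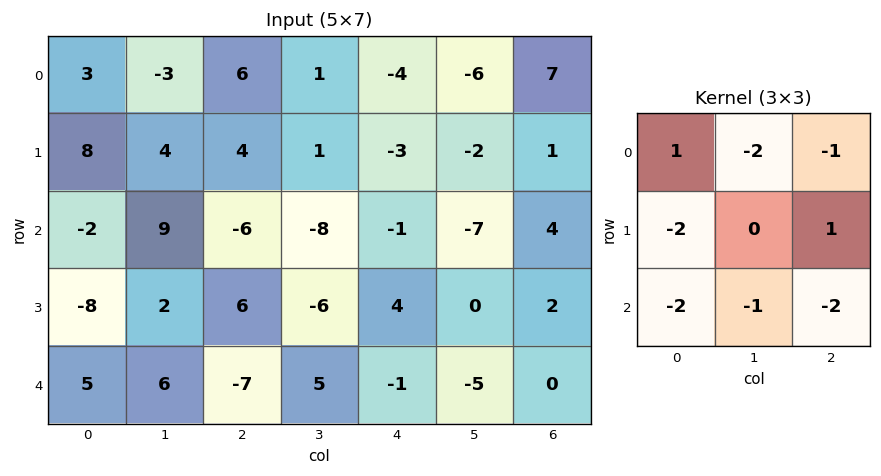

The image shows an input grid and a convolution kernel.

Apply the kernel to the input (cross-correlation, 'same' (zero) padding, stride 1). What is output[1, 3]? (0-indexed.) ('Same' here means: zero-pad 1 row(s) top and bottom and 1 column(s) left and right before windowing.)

19

The receptive field on the zero-padded input at this output position is [6 1 -4 / 4 1 -3 / -6 -8 -1]. Elementwise product with the kernel and sum: 6·1 + 1·-2 + -4·-1 + 4·-2 + -3·1 + -6·-2 + -8·-1 + -1·-2.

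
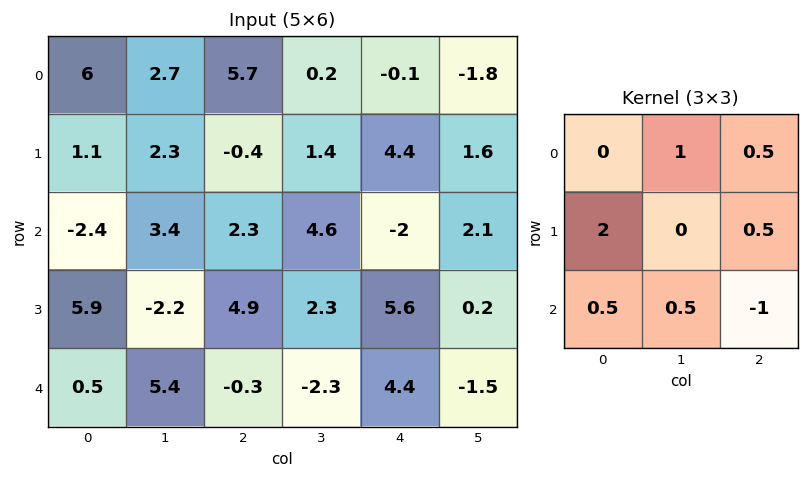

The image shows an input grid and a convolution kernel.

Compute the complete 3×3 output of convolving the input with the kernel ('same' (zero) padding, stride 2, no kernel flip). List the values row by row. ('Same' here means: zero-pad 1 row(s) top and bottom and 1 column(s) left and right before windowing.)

Output[0,0]: The receptive field on the zero-padded input at this output position is [0 0 0 / 0 6 2.7 / 0 1.1 2.3]. Elementwise product with the kernel and sum: 0·1 + 0·0.5 + 0·2 + 2.7·0.5 + 0·0.5 + 1.1·0.5 + 2.3·-1.

-0.4 5.05 0.8
9.1 8.45 19.2
7.5 15.7 0.35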